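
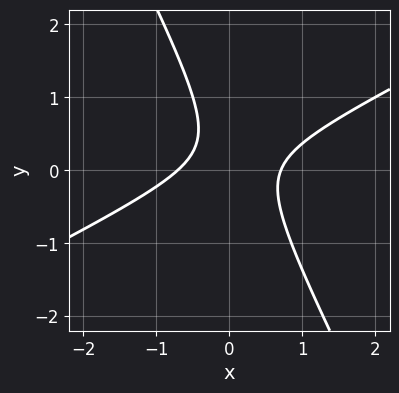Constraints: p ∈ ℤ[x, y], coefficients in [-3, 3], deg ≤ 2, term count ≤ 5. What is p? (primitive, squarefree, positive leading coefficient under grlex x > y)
deg p = 2. A generic line meets the curve in up to 2 points.
Observable constraints: no y-intercept at any integer in the box.
Matching integer coefficients to the picture gives p.

2*x^2 - 3*x*y - 2*y^2 + y - 1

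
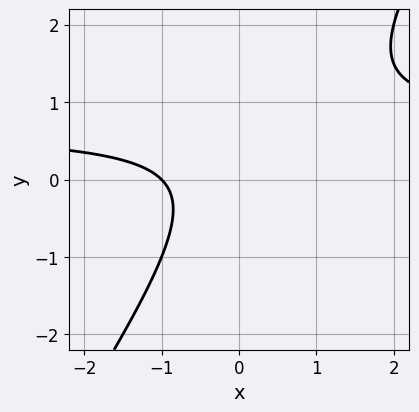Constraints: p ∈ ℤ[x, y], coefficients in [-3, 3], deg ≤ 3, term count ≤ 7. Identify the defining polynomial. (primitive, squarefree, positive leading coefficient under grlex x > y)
3*x*y - 2*y^2 - 2*x + y - 2

The degree is 2 — no degree-1 curve has this shape.
Checking where it meets the axes: the curve avoids every integer y-axis point in the box; one x-axis crossing is at x = -1.
Solving for integer coefficients yields p as stated.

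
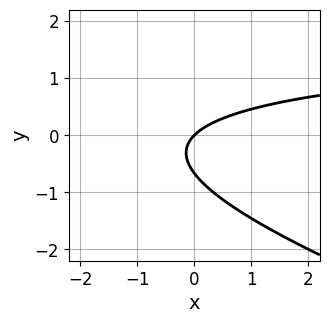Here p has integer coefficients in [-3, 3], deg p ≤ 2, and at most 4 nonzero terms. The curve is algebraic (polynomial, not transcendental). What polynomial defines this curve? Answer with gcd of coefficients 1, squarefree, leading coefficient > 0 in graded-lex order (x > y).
1. Degree: the shape is more complex than any degree-1 curve, so deg p = 2.
2. Reading off the gridlines: one x-axis crossing is at x = 0; one y-axis crossing is at y = 0.
3. The integer polynomial consistent with all of this is the stated p.

x*y + 3*y^2 - 2*x + 2*y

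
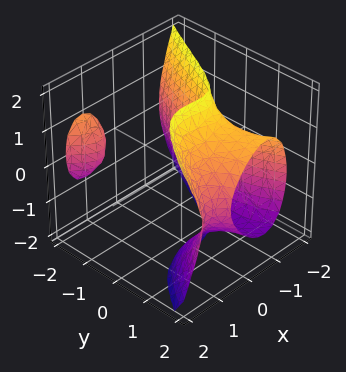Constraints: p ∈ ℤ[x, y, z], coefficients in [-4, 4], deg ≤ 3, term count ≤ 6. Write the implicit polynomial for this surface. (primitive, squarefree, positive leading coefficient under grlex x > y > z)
2*x^3 - x*y^2 - y*z^2 - x^2 + 2

I count 2 distinct pieces. They look like related sheets of one shape, so recover p as a whole.
Degree: a generic line meets the surface in up to 3 points, so deg p = 3.
From the axis intercepts and sections: the surface avoids every integer y-axis point in the box; the surface avoids every integer z-axis point in the box.
Assembling these constraints gives the stated polynomial.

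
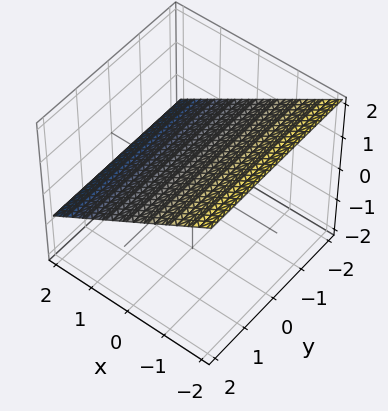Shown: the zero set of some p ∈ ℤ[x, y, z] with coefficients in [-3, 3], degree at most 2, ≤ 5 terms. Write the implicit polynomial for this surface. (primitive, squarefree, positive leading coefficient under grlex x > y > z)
2*x + 3*z - 2

Degree: the surface is flat (a plane), so deg p = 1.
Reading off the gridlines: it misses every integer gridline on the y-axis; one x-axis crossing is at x = 1.
Matching integer coefficients to the picture gives p.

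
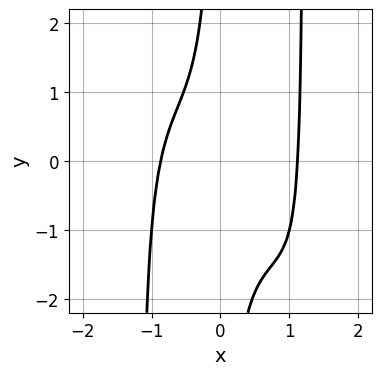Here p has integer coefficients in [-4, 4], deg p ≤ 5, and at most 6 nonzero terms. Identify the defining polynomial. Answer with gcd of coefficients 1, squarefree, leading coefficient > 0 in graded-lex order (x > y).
2*x^4 + 2*x^3*y - 3*x*y - x - 2

First, the degree is 4 — no degree-3 curve has this shape.
Next, against the integer gridlines: no y-intercept at any integer in the box.
Finally, the integer polynomial consistent with all of this is the stated p.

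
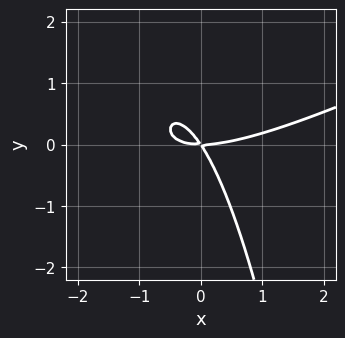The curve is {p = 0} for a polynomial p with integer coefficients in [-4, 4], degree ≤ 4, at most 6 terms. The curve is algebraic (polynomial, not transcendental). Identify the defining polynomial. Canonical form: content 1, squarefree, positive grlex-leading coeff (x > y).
x^3 - 2*x^2*y - 3*x*y - 2*y^2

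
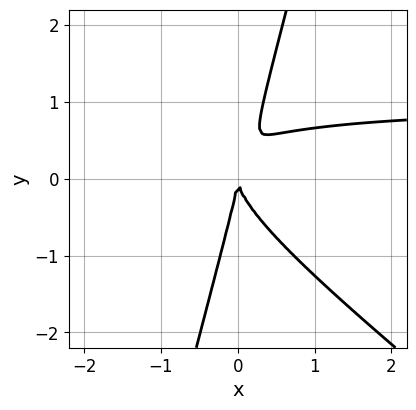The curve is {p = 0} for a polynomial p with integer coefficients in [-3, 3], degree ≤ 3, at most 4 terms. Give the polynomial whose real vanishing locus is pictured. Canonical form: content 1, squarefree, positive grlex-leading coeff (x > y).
deg p = 3. A generic line meets the curve in up to 3 points.
From the visible intercepts: one y-axis crossing is at y = 0; it crosses the x-axis at the gridline x = 0.
Assembling these constraints gives the stated polynomial.

3*x^2*y + 3*x*y^2 - y^3 - 3*x^2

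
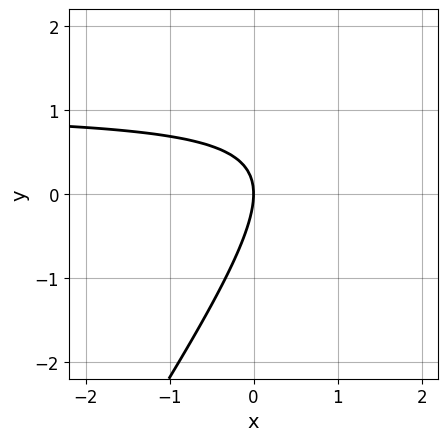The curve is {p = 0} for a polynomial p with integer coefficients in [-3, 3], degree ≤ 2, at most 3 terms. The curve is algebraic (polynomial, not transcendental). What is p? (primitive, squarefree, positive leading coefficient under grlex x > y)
3*x*y - 2*y^2 - 3*x

1. Degree: no degree-1 curve has this shape, so deg p = 2.
2. From the visible intercepts: it crosses the y-axis at the gridline y = 0; one x-axis crossing is at x = 0.
3. Matching integer coefficients to the picture gives p.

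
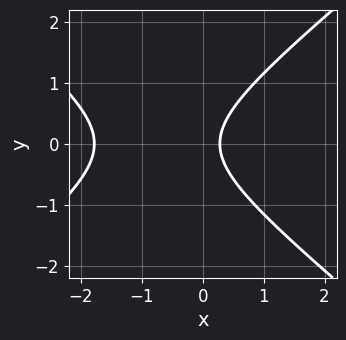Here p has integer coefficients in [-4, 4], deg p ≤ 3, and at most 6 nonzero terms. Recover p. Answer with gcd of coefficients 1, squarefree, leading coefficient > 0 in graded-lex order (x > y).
2*x^2 - 3*y^2 + 3*x - 1

Degree: no degree-1 curve has this shape, so deg p = 2.
Symmetries: the y ↦ −y reflection is a symmetry, so y appears only in even powers.
Reading off the gridlines: the curve avoids every integer y-axis point in the box.
The integer polynomial consistent with all of this is the stated p.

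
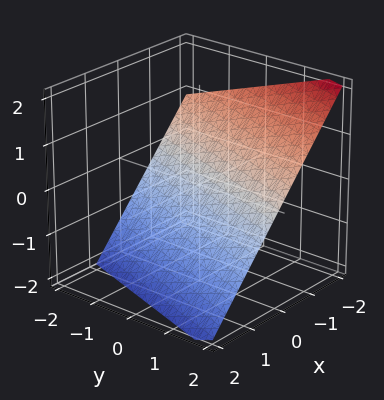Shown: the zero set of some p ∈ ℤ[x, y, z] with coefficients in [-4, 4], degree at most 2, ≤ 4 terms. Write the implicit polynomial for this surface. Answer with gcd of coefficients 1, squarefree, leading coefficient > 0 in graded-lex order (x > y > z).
(a) Degree: the surface is flat (a plane), so deg p = 1.
(b) From the visible intercepts: one y-axis crossing is at y = 2.
(c) Fitting integer coefficients to these (and the overall shape) gives p.

3*x - y + 3*z + 2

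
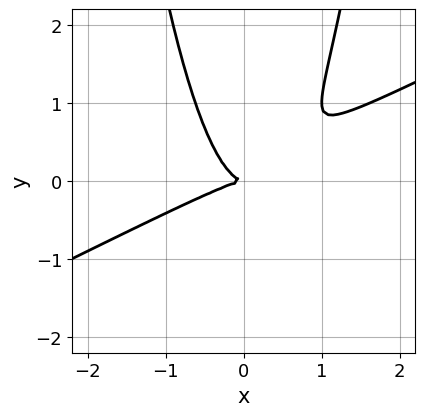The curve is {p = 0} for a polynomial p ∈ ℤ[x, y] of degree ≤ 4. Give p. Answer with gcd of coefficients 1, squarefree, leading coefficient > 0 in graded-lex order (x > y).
(a) deg p = 3. A generic line meets the curve in up to 3 points.
(b) Observable constraints: it meets the y-axis at y = 0 (among the integer gridlines); it meets the x-axis at x = 0 (among the integer gridlines).
(c) The integer polynomial consistent with all of this is the stated p.

x^3 - 2*x^2*y + y^2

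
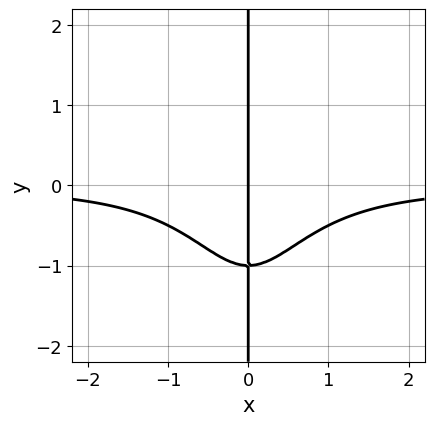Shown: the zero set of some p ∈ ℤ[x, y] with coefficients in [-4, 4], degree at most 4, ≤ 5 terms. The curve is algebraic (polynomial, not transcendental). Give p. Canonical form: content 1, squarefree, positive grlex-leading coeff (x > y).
First, the degree is 4 — the shape is more complex than any degree-3 curve.
Next, from the visible intercepts: it crosses the x-axis at the gridline x = 0; every point of the y-axis in the box is on the curve.
Finally, solving for integer coefficients yields p as stated.

x^3*y + x*y + x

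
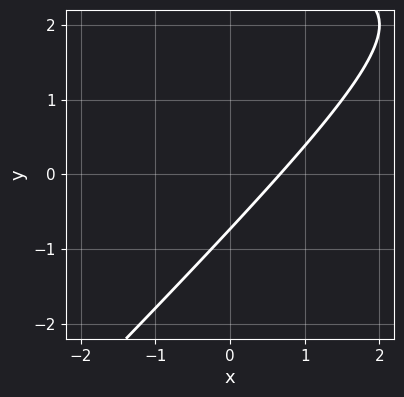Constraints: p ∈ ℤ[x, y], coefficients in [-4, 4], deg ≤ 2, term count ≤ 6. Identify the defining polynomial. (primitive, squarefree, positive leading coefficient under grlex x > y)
x*y - y^2 - 3*x + 2*y + 2

First, degree: the shape is more complex than any degree-1 curve, so deg p = 2.
Finally, matching integer coefficients to the picture gives p.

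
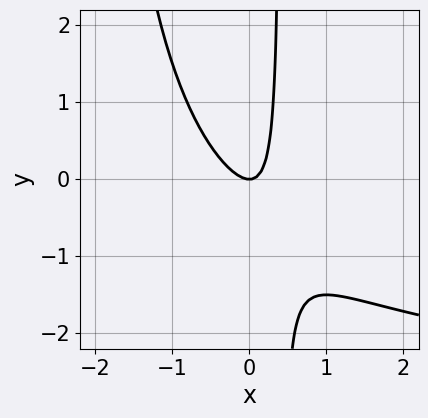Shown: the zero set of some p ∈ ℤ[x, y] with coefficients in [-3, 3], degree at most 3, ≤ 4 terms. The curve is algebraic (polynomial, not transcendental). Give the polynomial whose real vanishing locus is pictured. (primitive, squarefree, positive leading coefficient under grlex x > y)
The degree is 3 — the shape is more complex than any degree-2 curve.
Reading off the gridlines: one x-axis crossing is at x = 0; it meets the y-axis at y = 0 (among the integer gridlines).
Fitting integer coefficients to these (and the overall shape) gives p.

x^2*y + 3*x^2 + 2*x*y - y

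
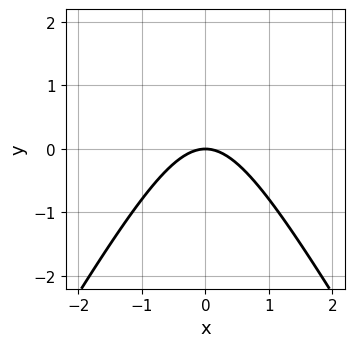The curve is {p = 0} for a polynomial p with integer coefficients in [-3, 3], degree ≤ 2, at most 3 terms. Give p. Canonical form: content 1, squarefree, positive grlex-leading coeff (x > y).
3*x^2 - y^2 + 3*y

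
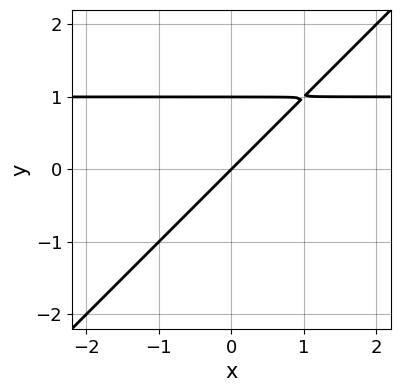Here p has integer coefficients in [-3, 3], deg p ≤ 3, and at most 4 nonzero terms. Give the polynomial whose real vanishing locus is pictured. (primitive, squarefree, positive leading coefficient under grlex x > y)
1. Degree: the shape is more complex than any degree-1 curve, so deg p = 2.
2. Reading off the gridlines: one x-axis crossing is at x = 0; the y-axis gridline crossings are at y ∈ {0, 1}.
3. These observations pin down the coefficients.

x*y - y^2 - x + y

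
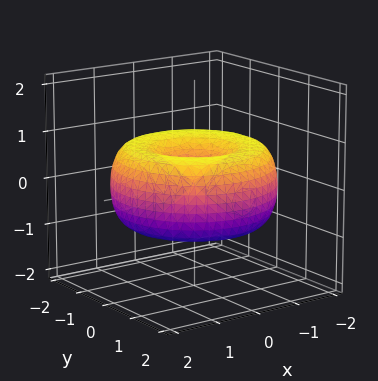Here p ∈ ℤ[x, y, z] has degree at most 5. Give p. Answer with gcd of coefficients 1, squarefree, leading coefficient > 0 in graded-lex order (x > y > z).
x^4 + 2*x^2*y^2 + y^4 - 3*x^2 - 3*y^2 + 3*z^2

Degree: a generic line meets the surface in up to 4 points, so deg p = 4.
Symmetries: rotational symmetry about the z-axis ⇒ p depends on x, y only through x² + y².
Checking where it meets the axes: it meets the y-axis at y = 0 (among the integer gridlines); a circular section at z = 0 has radius between 1 and 2; it crosses the x-axis at the gridline x = 0; it meets the z-axis at z = 0 (among the integer gridlines).
Matching integer coefficients to the picture gives p.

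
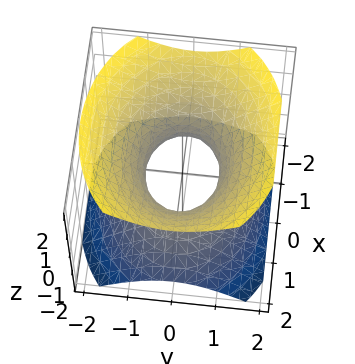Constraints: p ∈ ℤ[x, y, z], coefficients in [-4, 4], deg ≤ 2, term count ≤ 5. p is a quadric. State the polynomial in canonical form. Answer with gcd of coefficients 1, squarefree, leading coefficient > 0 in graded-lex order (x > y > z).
First, degree: an hourglass — one-sheet hyperboloid; a quadric, so deg p = 2.
Then, symmetries: the y ↦ −y reflection is a symmetry, so y appears only in even powers; the x ↦ −x reflection is a symmetry, so x appears only in even powers; mirror symmetry z ↦ −z ⇒ only even powers of z.
Next, observable constraints: the surface avoids every integer z-axis point in the box; the x-axis gridline crossings are at x ∈ {-1, 1}.
Finally, matching integer coefficients to the picture gives p.

2*x^2 + 3*y^2 - 3*z^2 - 2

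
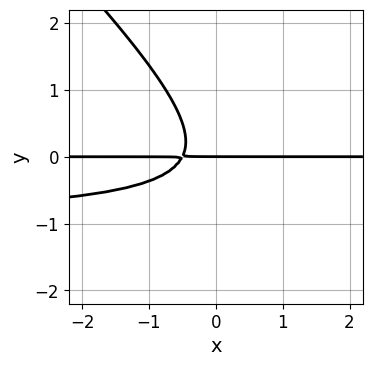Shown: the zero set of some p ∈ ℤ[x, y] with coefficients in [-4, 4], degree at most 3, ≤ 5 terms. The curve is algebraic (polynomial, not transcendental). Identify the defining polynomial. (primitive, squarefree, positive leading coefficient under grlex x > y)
2*x*y^2 + 2*y^3 + 2*x*y + y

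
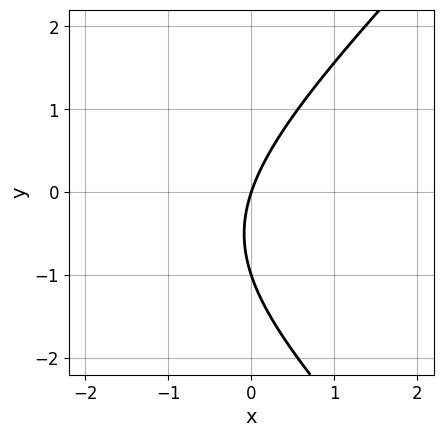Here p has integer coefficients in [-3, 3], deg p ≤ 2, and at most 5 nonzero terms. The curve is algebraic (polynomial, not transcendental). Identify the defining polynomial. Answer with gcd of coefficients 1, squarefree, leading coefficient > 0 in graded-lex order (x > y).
1. Degree: no degree-1 curve has this shape, so deg p = 2.
2. Observable constraints: the y-axis gridline crossings are at y ∈ {-1, 0}; it crosses the x-axis at the gridline x = 0.
3. Solving for integer coefficients yields p as stated.

x^2 - y^2 + 3*x - y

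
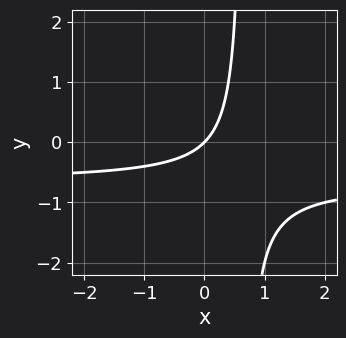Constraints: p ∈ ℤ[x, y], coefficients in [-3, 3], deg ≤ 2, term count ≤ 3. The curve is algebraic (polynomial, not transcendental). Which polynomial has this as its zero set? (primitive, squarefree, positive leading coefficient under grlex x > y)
3*x*y + 2*x - 2*y

1. Degree: a generic line meets the curve in up to 2 points, so deg p = 2.
2. Reading off the gridlines: it meets the x-axis at x = 0 (among the integer gridlines); it meets the y-axis at y = 0 (among the integer gridlines).
3. Matching integer coefficients to the picture gives p.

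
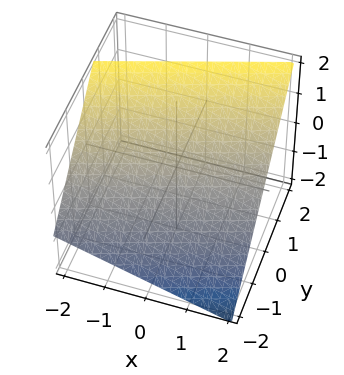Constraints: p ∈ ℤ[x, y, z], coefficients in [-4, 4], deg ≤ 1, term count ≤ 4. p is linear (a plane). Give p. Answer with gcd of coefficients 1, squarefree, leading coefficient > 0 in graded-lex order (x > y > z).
x - 3*y + 3*z - 2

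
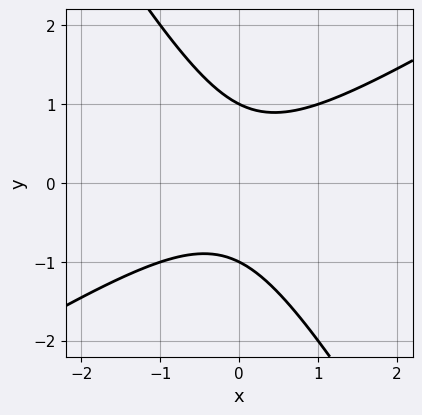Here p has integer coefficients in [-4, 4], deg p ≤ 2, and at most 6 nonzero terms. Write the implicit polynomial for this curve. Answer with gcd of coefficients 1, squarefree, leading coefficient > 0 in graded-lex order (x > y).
x^2 - x*y - y^2 + 1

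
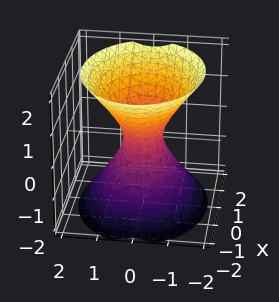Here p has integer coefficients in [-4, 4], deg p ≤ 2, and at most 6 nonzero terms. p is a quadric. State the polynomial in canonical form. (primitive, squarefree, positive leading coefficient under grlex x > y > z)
2*x^2 + 3*y^2 - 2*z^2 - 1

1. The degree is 2 — one connected sheet with a waist; a quadric.
2. Symmetries: mirror symmetry x ↦ −x ⇒ only even powers of x; it's symmetric under z → −z, forcing even powers of z; mirror symmetry y ↦ −y ⇒ only even powers of y.
3. Checking where it meets the axes: no z-intercept at any integer in the box.
4. The integer polynomial consistent with all of this is the stated p.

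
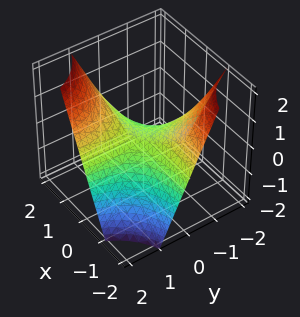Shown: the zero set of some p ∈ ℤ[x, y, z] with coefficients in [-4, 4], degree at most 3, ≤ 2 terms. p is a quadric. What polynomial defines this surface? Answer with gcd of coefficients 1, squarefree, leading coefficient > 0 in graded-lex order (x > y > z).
The degree is 2 — a saddle surface; a quadric.
Checking where it meets the axes: the visible y-axis segment lies entirely on the surface; one z-axis crossing is at z = 0; every point of the x-axis in the box is on the surface.
Matching integer coefficients to the picture gives p.

x*y - z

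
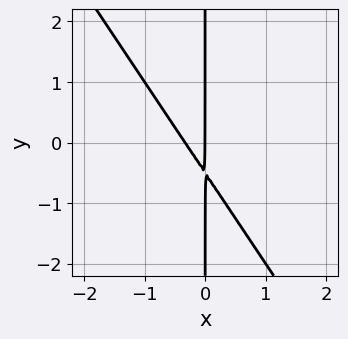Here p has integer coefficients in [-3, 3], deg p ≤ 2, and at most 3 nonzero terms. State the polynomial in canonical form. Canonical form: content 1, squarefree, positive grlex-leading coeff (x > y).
3*x^2 + 2*x*y + x

1. Degree: the shape is more complex than any degree-1 curve, so deg p = 2.
2. Reading off the gridlines: it meets the x-axis at x = 0 (among the integer gridlines); every point of the y-axis in the box is on the curve.
3. The integer polynomial consistent with all of this is the stated p.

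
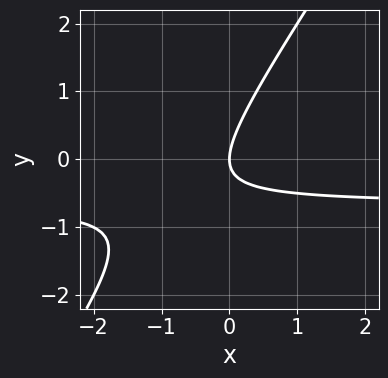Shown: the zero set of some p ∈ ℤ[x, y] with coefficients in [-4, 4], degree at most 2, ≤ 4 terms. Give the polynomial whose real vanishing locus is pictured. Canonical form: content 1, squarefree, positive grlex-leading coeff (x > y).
3*x*y - 2*y^2 + 2*x

(a) Degree: a generic line meets the curve in up to 2 points, so deg p = 2.
(b) From the visible intercepts: it crosses the x-axis at the gridline x = 0; it meets the y-axis at y = 0 (among the integer gridlines).
(c) These observations pin down the coefficients.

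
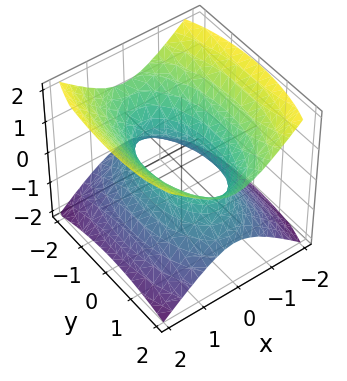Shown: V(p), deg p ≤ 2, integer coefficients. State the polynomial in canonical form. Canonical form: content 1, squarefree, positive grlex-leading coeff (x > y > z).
(a) Degree: one connected sheet with a waist; a quadric, so deg p = 2.
(b) Symmetries: it's symmetric under x → −x, forcing even powers of x; the z ↦ −z reflection is a symmetry, so z appears only in even powers; the y ↦ −y reflection is a symmetry, so y appears only in even powers.
(c) From the visible intercepts: the surface avoids every integer z-axis point in the box.
(d) Putting this together gives p.

3*x^2 + y^2 - 3*z^2 - 2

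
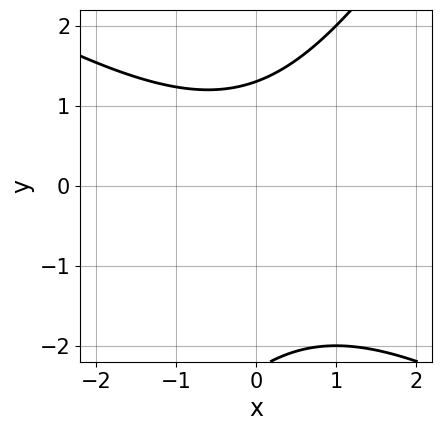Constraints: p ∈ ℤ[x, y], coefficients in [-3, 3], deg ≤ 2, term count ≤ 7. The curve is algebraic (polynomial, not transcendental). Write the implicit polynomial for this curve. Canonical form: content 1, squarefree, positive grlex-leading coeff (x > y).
Degree: a generic line meets the curve in up to 2 points, so deg p = 2.
Observable constraints: it misses every integer gridline on the x-axis.
Putting this together gives p.

x^2 + x*y - y^2 - y + 3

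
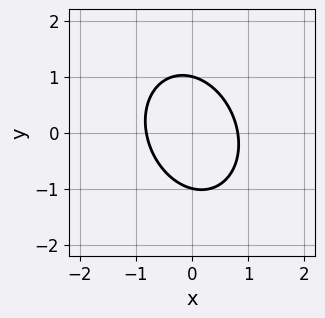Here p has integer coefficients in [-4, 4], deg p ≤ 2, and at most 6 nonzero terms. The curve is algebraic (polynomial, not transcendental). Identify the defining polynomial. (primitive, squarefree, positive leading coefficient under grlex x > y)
3*x^2 + x*y + 2*y^2 - 2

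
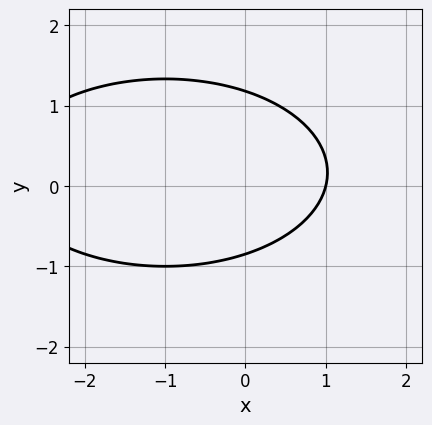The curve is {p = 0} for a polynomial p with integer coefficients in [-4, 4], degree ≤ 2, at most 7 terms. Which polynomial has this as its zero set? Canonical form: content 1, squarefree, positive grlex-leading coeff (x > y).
First, deg p = 2.
Then, reading off the gridlines: one x-axis crossing is at x = 1.
Finally, these observations pin down the coefficients.

x^2 + 3*y^2 + 2*x - y - 3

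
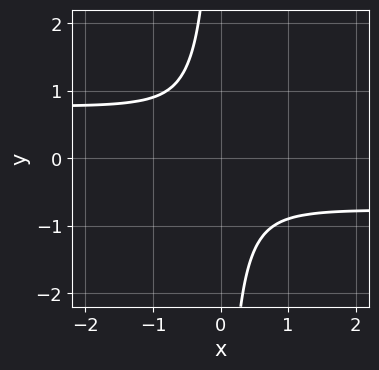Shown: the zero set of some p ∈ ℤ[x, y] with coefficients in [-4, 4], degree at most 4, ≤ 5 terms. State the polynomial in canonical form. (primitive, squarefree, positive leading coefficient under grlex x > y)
(a) Degree: a generic line meets the curve in up to 4 points, so deg p = 4.
(b) Observable constraints: it misses every integer gridline on the y-axis; no x-intercept at any integer in the box.
(c) Solving for integer coefficients yields p as stated.

3*x^2*y^2 - 3*x*y^3 - 2*x^2 - 2*y^2 - 1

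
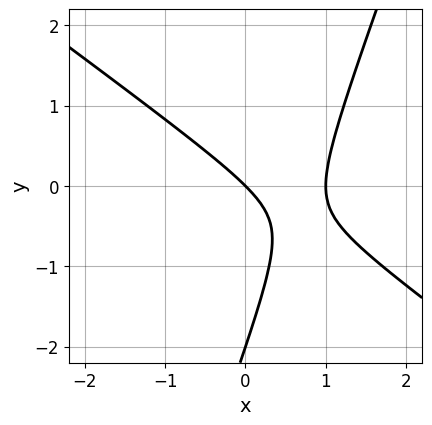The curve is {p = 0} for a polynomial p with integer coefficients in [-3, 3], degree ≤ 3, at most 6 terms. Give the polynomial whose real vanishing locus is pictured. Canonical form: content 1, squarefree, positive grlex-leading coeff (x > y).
2*x^2 + 2*x*y - y^2 - 2*x - 2*y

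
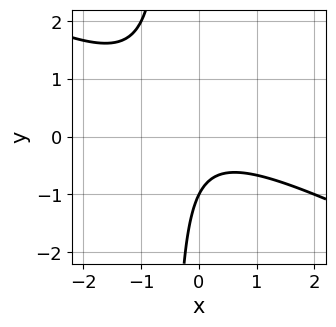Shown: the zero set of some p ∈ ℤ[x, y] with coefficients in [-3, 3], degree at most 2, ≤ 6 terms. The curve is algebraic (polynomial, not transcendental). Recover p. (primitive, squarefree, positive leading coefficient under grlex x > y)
(a) Degree: a generic line meets the curve in up to 2 points, so deg p = 2.
(b) Against the integer gridlines: one y-axis crossing is at y = -1; the curve avoids every integer x-axis point in the box.
(c) Together with the visible shape, these determine p as stated.

x^2 + 2*x*y + y + 1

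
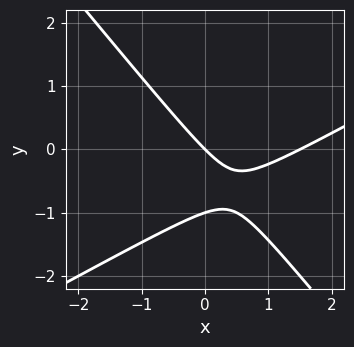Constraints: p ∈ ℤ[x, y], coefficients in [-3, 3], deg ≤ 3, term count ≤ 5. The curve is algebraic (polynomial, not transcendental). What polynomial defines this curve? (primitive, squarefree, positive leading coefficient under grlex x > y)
2*x^2 - 2*x*y - 3*y^2 - 3*x - 3*y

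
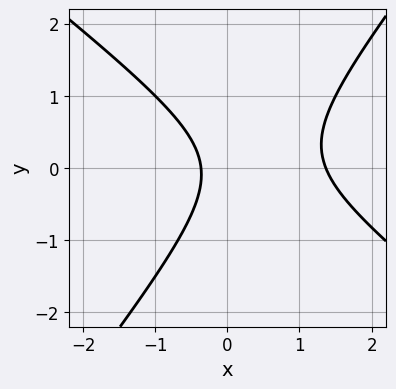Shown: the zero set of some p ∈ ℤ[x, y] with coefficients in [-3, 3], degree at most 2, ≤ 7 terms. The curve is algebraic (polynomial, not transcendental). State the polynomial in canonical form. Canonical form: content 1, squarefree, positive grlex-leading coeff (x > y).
1. Degree: no degree-1 curve has this shape, so deg p = 2.
2. Reading off the gridlines: no y-intercept at any integer in the box.
3. Assembling these constraints gives the stated polynomial.

2*x^2 + x*y - 2*y^2 - 2*x - 1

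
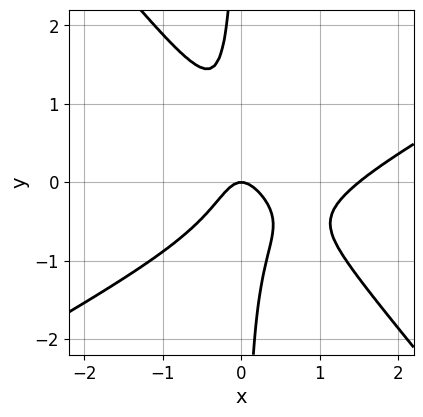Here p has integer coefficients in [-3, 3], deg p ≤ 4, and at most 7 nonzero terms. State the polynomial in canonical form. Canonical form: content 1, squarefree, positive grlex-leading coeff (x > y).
2*x^3 - 2*x^2*y - 3*x*y^2 - 3*x^2 - y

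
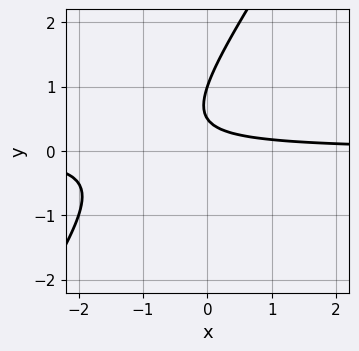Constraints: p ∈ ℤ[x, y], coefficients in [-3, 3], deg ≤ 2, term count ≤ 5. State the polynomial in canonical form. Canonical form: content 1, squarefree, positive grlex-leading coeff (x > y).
3*x*y - 2*y^2 + 3*y - 1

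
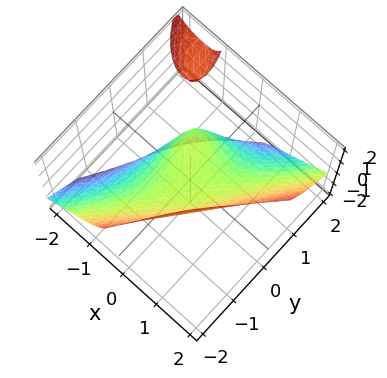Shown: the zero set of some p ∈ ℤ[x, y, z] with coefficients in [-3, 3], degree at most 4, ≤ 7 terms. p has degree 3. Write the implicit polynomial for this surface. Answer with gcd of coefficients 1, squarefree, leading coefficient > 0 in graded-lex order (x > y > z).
2*x^3 - 3*x*y*z - y^3 - 2*x*y - 3*z

I count 2 distinct pieces. Treating them together as one polynomial.
The degree is 3 — no degree-2 surface has this shape.
Observable constraints: it meets the z-axis at z = 0 (among the integer gridlines); it meets the y-axis at y = 0 (among the integer gridlines); one x-axis crossing is at x = 0.
Fitting integer coefficients to these (and the overall shape) gives p.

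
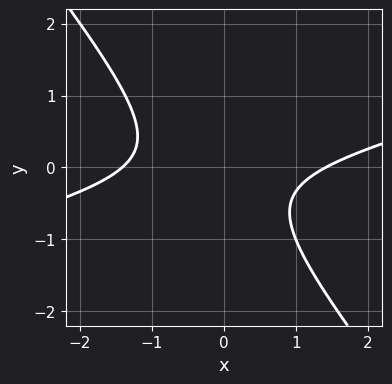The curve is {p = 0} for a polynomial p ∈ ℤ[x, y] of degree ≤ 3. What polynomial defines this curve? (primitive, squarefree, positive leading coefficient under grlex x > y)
x^2 - 3*x*y - 3*y^2 - y - 2

First, degree: a generic line meets the curve in up to 2 points, so deg p = 2.
Then, from the visible intercepts: no y-intercept at any integer in the box.
Finally, assembling these constraints gives the stated polynomial.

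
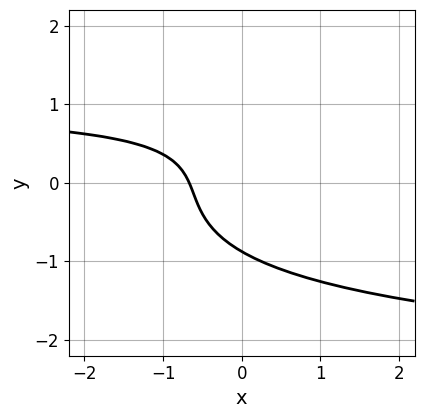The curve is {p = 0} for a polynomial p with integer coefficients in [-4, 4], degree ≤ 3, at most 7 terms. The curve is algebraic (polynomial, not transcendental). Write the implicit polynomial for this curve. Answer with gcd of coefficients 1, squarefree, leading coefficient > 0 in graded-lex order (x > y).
(a) Degree: no degree-2 curve has this shape, so deg p = 3.
(b) Matching integer coefficients to the picture gives p.

x*y^2 - 3*y^3 + 2*x*y - 3*x - 2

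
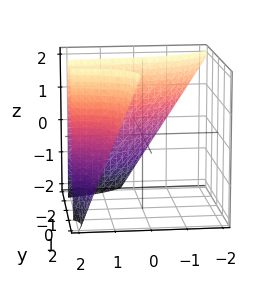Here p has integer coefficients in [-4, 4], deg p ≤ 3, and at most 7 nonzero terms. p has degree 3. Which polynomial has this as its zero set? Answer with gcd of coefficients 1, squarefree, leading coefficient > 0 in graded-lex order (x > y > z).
2*x*y^2 - y^3 + y^2*z + x*y - 3

I count 2 distinct pieces. Treating them together as one polynomial.
deg p = 3. A generic line meets the surface in up to 3 points.
From the visible intercepts: it misses every integer gridline on the z-axis; no x-intercept at any integer in the box.
Solving for integer coefficients yields p as stated.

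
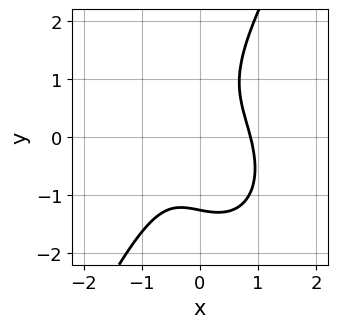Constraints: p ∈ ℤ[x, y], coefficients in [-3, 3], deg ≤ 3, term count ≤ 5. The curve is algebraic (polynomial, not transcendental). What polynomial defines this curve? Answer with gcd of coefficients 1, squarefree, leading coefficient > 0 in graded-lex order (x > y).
3*x^3 + x*y^2 - y^3 + 2*x*y - 2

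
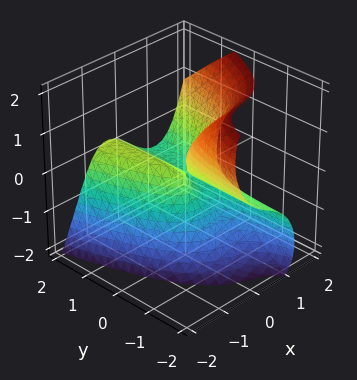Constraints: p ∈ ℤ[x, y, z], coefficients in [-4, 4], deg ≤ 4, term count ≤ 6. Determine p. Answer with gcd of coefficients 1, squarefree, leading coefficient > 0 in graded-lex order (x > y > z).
The degree is 3 — the shape is more complex than any degree-2 surface.
From the axis intercepts and sections: one z-axis crossing is at z = 0; the visible y-axis segment lies entirely on the surface; among the integer gridlines, it crosses the x-axis at x ∈ {0, 1}.
These observations pin down the coefficients.

3*x^3 - z^3 - 3*x^2 - 2*x*y - 3*y*z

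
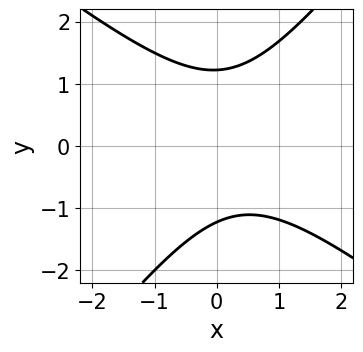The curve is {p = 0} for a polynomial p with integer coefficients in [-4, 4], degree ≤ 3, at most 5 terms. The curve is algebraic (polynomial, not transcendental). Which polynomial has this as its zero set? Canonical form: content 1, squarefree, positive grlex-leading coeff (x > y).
(a) The degree is 2 — the shape is more complex than any degree-1 curve.
(b) From the axis intercepts and sections: the curve avoids every integer x-axis point in the box.
(c) Assembling these constraints gives the stated polynomial.

2*x^2 + x*y - 2*y^2 - x + 3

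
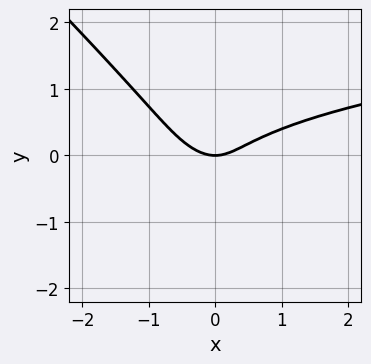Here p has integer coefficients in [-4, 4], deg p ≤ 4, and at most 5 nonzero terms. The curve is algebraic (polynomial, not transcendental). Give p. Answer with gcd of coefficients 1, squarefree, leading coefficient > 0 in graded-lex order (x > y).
(a) The degree is 3 — a generic line meets the curve in up to 3 points.
(b) Observable constraints: it crosses the x-axis at the gridline x = 0; one y-axis crossing is at y = 0.
(c) Fitting integer coefficients to these (and the overall shape) gives p.

2*x*y^2 + 2*y^3 - x^2 + y^2 + y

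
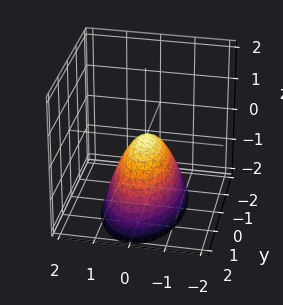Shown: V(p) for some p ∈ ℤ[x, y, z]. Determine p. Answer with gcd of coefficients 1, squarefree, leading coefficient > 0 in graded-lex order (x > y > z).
First, the degree is 2 — a single bowl opening along one axis; a quadric.
Then, symmetries: it's symmetric under x → −x, forcing even powers of x; mirror symmetry y ↦ −y ⇒ only even powers of y.
Then, checking where it meets the axes: it crosses the x-axis at the gridline x = 0; it crosses the z-axis at the gridline z = 0.
Finally, together with the visible shape, these determine p as stated.

3*x^2 + y^2 + 2*z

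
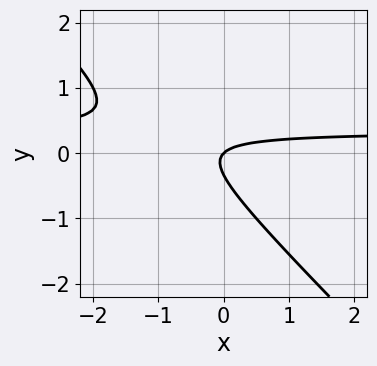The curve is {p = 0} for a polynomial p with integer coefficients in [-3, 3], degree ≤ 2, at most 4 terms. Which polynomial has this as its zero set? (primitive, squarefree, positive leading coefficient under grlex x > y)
First, deg p = 2. The shape is more complex than any degree-1 curve.
Then, reading off the gridlines: one x-axis crossing is at x = 0; it meets the y-axis at y = 0 (among the integer gridlines).
Finally, assembling these constraints gives the stated polynomial.

3*x*y + 3*y^2 - x + y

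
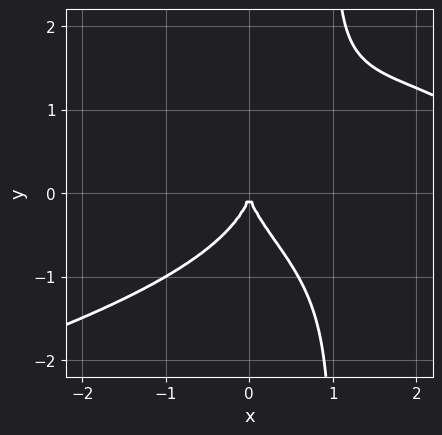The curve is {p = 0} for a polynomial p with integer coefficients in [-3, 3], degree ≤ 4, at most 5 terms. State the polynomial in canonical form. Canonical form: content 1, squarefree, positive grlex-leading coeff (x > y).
First, deg p = 4. No degree-3 curve has this shape.
Then, from the visible intercepts: it meets the y-axis at y = 0 (among the integer gridlines); it meets the x-axis at x = 0 (among the integer gridlines).
Finally, putting this together gives p.

2*x*y^3 + x^3 - 2*y^3 - 3*x^2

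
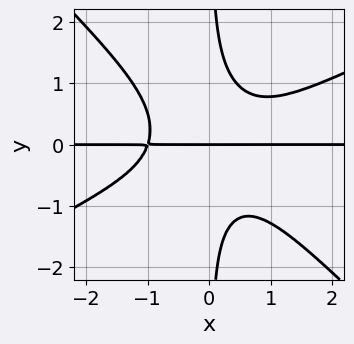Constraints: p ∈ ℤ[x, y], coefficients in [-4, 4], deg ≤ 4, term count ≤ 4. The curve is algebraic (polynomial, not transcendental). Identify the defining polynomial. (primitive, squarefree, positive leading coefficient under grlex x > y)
1. The degree is 4 — the shape is more complex than any degree-3 curve.
2. Checking where it meets the axes: it crosses the y-axis at the gridline y = 0; the visible x-axis segment lies entirely on the curve.
3. These observations pin down the coefficients.

x^3*y - x^2*y^2 - 2*x*y^3 + y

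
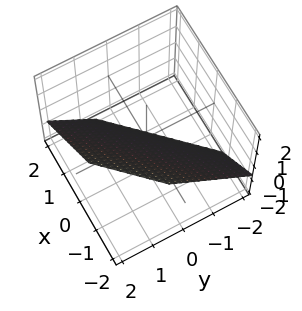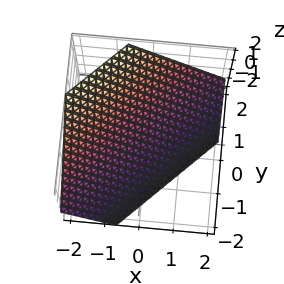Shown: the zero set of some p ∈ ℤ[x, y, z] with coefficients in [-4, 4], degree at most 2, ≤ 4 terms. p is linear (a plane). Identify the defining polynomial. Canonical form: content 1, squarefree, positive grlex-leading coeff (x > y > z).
First, the degree is 1 — the surface is flat (a plane).
Finally, solving for integer coefficients yields p as stated.

3*x - 3*y + 3*z + 2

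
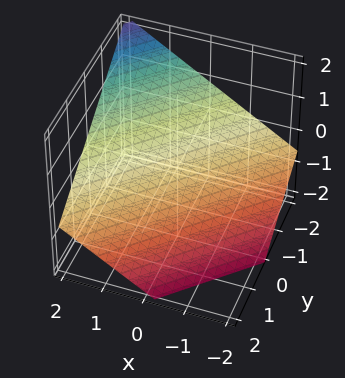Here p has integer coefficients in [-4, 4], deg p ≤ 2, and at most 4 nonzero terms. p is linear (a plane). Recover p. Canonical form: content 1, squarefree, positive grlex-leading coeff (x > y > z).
2*x - 2*y - 3*z - 2

1. The degree is 1 — the surface is flat (a plane).
2. Observable constraints: it meets the y-axis at y = -1 (among the integer gridlines); it crosses the x-axis at the gridline x = 1.
3. Assembling these constraints gives the stated polynomial.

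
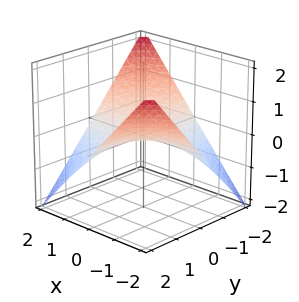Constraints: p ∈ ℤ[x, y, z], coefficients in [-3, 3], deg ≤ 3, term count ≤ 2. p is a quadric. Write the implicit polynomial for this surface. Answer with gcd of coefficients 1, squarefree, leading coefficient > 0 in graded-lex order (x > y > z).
x*y + 2*z

(a) deg p = 2.
(b) Reading off the gridlines: it crosses the z-axis at the gridline z = 0; the visible y-axis segment lies entirely on the surface; every point of the x-axis in the box is on the surface.
(c) Putting this together gives p.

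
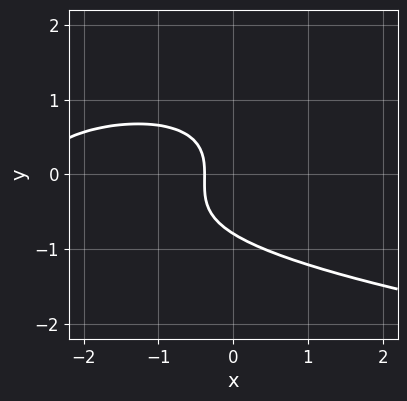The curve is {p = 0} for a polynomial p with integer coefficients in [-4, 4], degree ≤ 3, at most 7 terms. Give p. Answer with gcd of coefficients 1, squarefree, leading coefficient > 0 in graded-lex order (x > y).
x*y^2 - 2*y^3 - x^2 - 3*x - 1

1. deg p = 3. The shape is more complex than any degree-2 curve.
2. The integer polynomial consistent with all of this is the stated p.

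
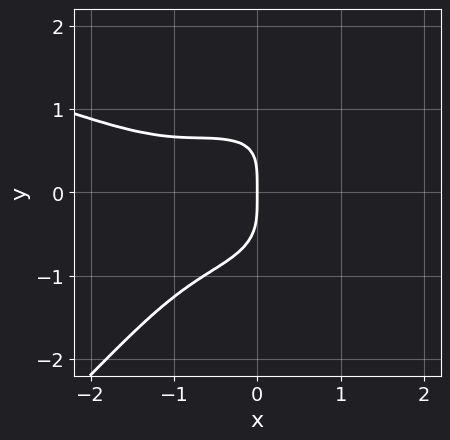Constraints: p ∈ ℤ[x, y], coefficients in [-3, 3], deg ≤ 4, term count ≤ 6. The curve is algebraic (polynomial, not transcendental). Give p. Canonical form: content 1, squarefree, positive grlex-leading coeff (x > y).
2*x*y^3 - 2*y^4 - x^3 - 2*x^2 - 2*x

First, the degree is 4 — the shape is more complex than any degree-3 curve.
Next, reading off the gridlines: it crosses the x-axis at the gridline x = 0; one y-axis crossing is at y = 0.
Finally, assembling these constraints gives the stated polynomial.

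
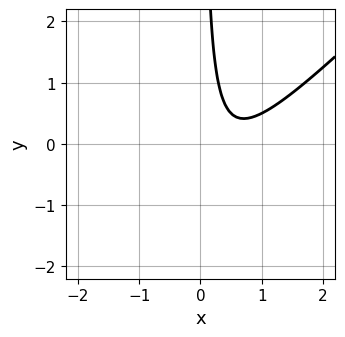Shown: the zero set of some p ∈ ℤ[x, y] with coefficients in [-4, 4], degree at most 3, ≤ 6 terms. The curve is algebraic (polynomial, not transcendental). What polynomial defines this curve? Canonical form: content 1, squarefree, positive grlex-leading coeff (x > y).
First, degree: a generic line meets the curve in up to 2 points, so deg p = 2.
Then, checking where it meets the axes: no y-intercept at any integer in the box; the curve avoids every integer x-axis point in the box.
Finally, these observations pin down the coefficients.

2*x^2 - 2*x*y - 2*x + 1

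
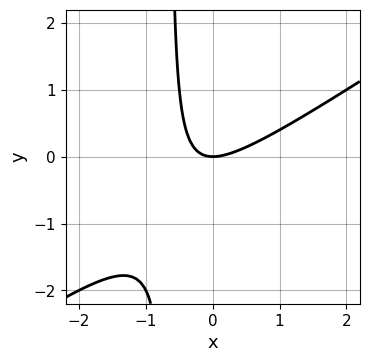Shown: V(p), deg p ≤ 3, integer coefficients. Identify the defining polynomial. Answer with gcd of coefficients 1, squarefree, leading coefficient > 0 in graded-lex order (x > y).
1. The degree is 2 — a generic line meets the curve in up to 2 points.
2. From the axis intercepts and sections: one x-axis crossing is at x = 0; it crosses the y-axis at the gridline y = 0.
3. Together with the visible shape, these determine p as stated.

2*x^2 - 3*x*y - 2*y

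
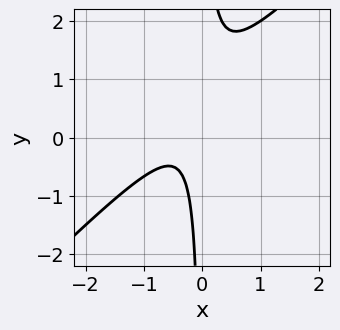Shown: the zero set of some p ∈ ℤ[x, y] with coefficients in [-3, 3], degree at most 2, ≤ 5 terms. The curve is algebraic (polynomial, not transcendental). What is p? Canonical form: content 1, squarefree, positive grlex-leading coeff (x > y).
3*x^2 - 3*x*y + 2*x + 1

(a) Degree: the shape is more complex than any degree-1 curve, so deg p = 2.
(b) Checking where it meets the axes: the curve avoids every integer x-axis point in the box; it misses every integer gridline on the y-axis.
(c) Assembling these constraints gives the stated polynomial.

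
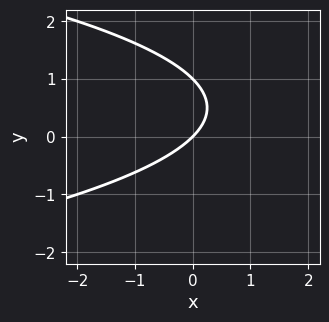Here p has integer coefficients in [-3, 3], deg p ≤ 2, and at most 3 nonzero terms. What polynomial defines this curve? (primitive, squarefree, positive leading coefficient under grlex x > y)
First, deg p = 2.
Next, checking where it meets the axes: among the integer gridlines, it crosses the y-axis at y ∈ {0, 1}; it meets the x-axis at x = 0 (among the integer gridlines).
Finally, these observations pin down the coefficients.

y^2 + x - y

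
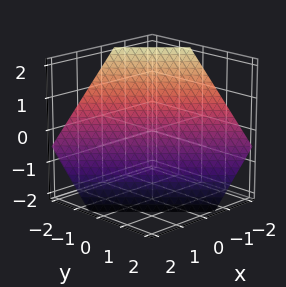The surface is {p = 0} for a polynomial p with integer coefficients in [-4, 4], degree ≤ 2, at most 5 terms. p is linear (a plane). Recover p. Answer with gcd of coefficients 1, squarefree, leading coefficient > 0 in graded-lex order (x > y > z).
1. Degree: every cross-section is a straight line — this is a plane, so deg p = 1.
2. Solving for integer coefficients yields p as stated.

3*x + 3*y + 3*z + 2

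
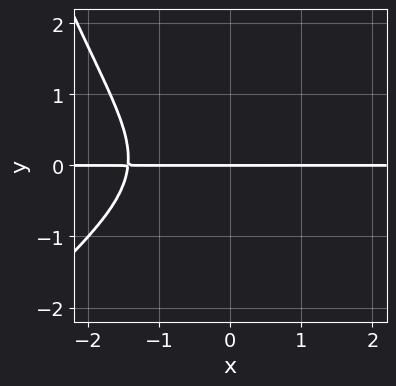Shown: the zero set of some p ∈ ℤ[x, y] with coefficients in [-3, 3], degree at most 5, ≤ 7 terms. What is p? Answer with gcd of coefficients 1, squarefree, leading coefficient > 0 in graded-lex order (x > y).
(a) Degree: no degree-3 curve has this shape, so deg p = 4.
(b) From the visible intercepts: it meets the y-axis at y = 0 (among the integer gridlines); every point of the x-axis in the box is on the curve.
(c) Fitting integer coefficients to these (and the overall shape) gives p.

x^3*y - x^2*y^2 - x*y^2 + 3*y^3 + 3*y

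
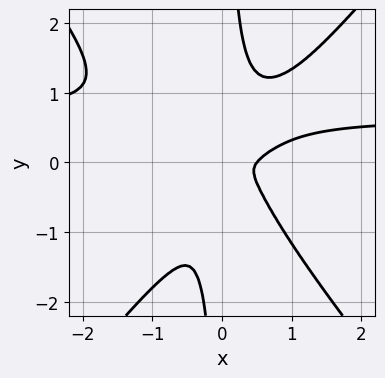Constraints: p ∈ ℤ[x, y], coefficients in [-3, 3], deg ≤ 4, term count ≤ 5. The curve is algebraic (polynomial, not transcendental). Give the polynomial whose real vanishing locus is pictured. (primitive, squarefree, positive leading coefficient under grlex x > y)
1. deg p = 4. No degree-3 curve has this shape.
2. Matching integer coefficients to the picture gives p.

3*x^3*y - 2*x*y^3 - 2*x^3 + x^2 + y^2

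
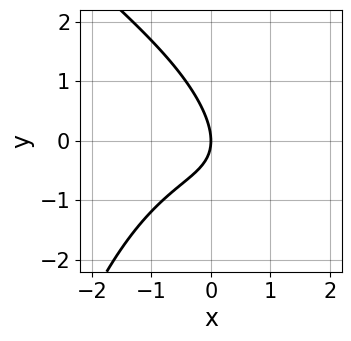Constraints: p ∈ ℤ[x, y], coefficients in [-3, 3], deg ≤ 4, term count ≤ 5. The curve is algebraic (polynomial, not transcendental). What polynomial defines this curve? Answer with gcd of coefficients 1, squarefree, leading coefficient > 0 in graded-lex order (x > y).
x^3 + x^2*y + 2*x*y + 2*y^2 + 3*x

First, deg p = 3. The shape is more complex than any degree-2 curve.
Then, from the visible intercepts: it meets the x-axis at x = 0 (among the integer gridlines); it meets the y-axis at y = 0 (among the integer gridlines).
Finally, together with the visible shape, these determine p as stated.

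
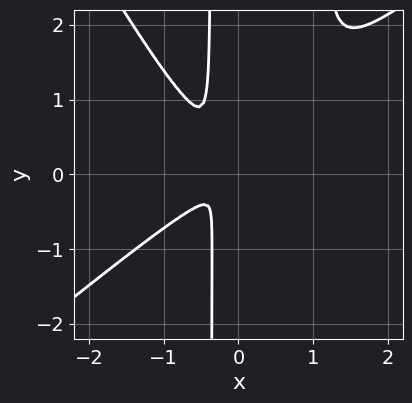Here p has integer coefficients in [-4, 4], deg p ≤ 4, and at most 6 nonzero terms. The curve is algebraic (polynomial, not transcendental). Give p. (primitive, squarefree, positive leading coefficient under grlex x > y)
First, degree: no degree-3 curve has this shape, so deg p = 4.
Finally, putting this together gives p.

3*x^4 - 2*x^3*y - 2*x^2*y^2 + 2*x*y^2 + y^2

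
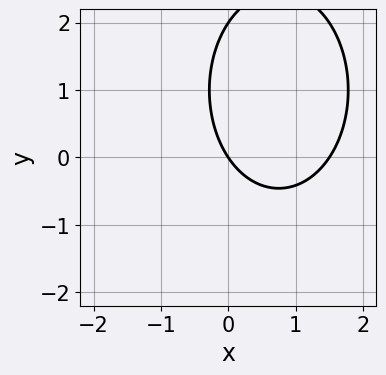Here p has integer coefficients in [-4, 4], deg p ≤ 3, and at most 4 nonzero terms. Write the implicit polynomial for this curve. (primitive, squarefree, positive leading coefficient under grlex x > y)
1. Degree: a generic line meets the curve in up to 2 points, so deg p = 2.
2. Observable constraints: it crosses the x-axis at the gridline x = 0; the y-axis gridline crossings are at y ∈ {0, 2}.
3. Putting this together gives p.

2*x^2 + y^2 - 3*x - 2*y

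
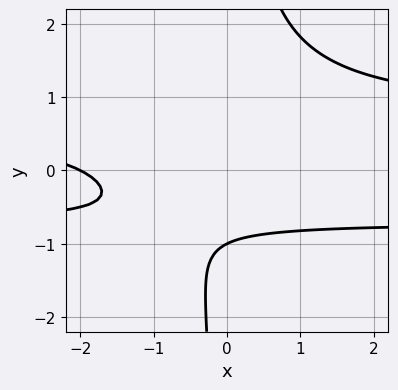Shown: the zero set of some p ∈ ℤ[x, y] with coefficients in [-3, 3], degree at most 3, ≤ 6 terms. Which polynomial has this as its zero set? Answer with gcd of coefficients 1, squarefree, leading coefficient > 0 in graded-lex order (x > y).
First, the degree is 3 — no degree-2 curve has this shape.
Then, from the visible intercepts: it meets the y-axis at y = -1 (among the integer gridlines); it meets the x-axis at x = -2 (among the integer gridlines).
Finally, the integer polynomial consistent with all of this is the stated p.

2*x*y^2 - x - 2*y - 2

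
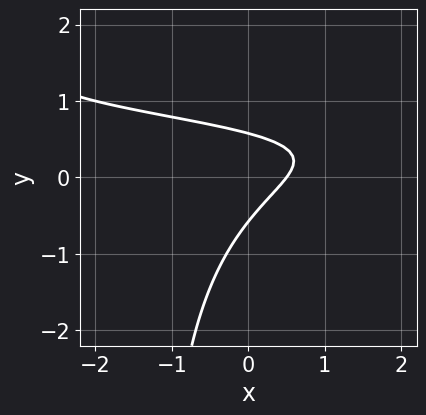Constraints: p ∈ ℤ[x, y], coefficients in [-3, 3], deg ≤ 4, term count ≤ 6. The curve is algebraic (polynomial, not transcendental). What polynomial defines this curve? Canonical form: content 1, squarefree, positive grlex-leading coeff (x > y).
2*x*y^2 - 3*x*y + 3*y^2 + 2*x - 1

1. Degree: the shape is more complex than any degree-2 curve, so deg p = 3.
2. The integer polynomial consistent with all of this is the stated p.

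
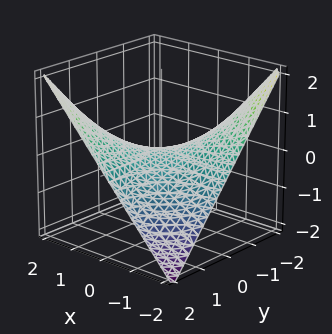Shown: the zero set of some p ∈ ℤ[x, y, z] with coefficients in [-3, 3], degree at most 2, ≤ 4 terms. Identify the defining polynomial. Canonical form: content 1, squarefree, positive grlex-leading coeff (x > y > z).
x*y - 2*z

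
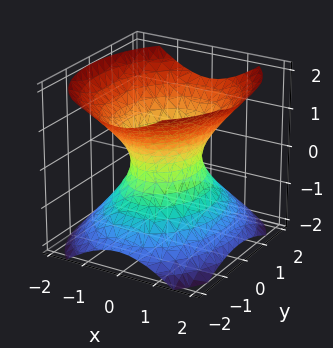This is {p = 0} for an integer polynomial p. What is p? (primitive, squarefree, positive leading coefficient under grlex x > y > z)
3*x^2 + 2*y^2 - 3*z^2 - 2

(a) deg p = 2.
(b) Symmetries: it's symmetric under z → −z, forcing even powers of z; the x ↦ −x reflection is a symmetry, so x appears only in even powers; the y ↦ −y reflection is a symmetry, so y appears only in even powers.
(c) From the axis intercepts and sections: among the integer gridlines, it crosses the y-axis at y ∈ {-1, 1}; the surface avoids every integer z-axis point in the box.
(d) These observations pin down the coefficients.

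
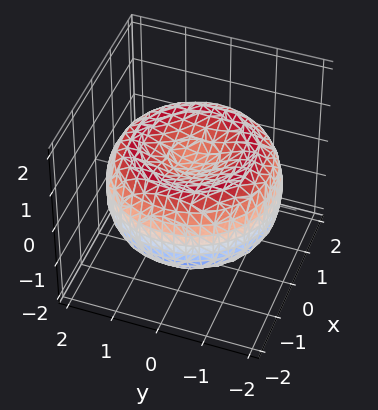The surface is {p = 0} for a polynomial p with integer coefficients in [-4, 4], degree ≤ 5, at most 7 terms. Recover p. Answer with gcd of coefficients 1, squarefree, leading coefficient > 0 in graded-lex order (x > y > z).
deg p = 4.
Symmetries: every cross-section ⟂ z is a circle, so x, y appear only via x² + y².
Against the integer gridlines: a circular section at z = 1 has radius exactly 1.
Solving for integer coefficients yields p as stated.

x^4 + 2*x^2*y^2 + y^4 - 3*x^2 - 3*y^2 + 3*z^2 - 1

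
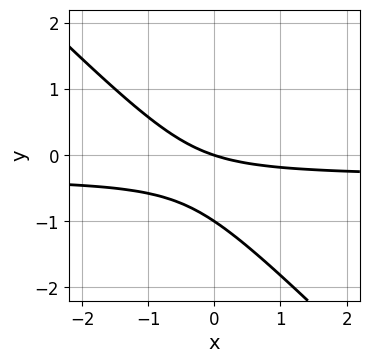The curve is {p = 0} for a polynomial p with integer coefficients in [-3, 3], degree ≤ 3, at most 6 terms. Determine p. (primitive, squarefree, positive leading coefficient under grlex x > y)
3*x*y + 3*y^2 + x + 3*y

deg p = 2. The shape is more complex than any degree-1 curve.
From the visible intercepts: one x-axis crossing is at x = 0; among the integer gridlines, it crosses the y-axis at y ∈ {-1, 0}.
Solving for integer coefficients yields p as stated.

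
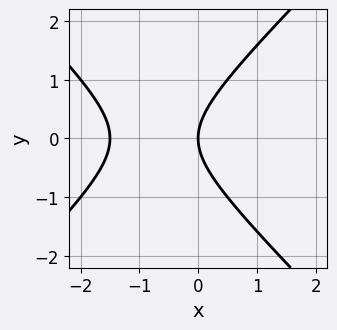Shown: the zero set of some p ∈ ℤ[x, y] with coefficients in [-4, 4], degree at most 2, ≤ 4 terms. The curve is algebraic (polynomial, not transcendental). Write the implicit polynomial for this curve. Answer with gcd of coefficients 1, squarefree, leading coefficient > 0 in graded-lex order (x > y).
2*x^2 - 2*y^2 + 3*x

1. The degree is 2 — a generic line meets the curve in up to 2 points.
2. Symmetries: mirror symmetry y ↦ −y ⇒ only even powers of y.
3. Observable constraints: one y-axis crossing is at y = 0; it crosses the x-axis at the gridline x = 0.
4. Fitting integer coefficients to these (and the overall shape) gives p.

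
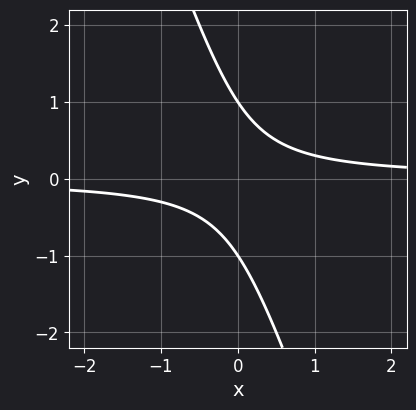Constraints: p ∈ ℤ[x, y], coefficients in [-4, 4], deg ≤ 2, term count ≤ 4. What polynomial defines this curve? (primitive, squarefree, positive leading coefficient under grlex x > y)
deg p = 2.
Checking where it meets the axes: among the integer gridlines, it crosses the y-axis at y ∈ {-1, 1}; no x-intercept at any integer in the box.
Solving for integer coefficients yields p as stated.

3*x*y + y^2 - 1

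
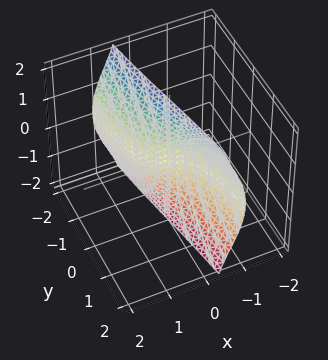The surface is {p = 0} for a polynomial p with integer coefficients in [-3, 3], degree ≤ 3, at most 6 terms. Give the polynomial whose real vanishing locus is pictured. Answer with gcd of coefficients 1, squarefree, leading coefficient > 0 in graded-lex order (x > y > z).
3*x^3 - x^2*y + 3*x*z^2 + x + 3*y

(a) deg p = 3.
(b) Reading off the gridlines: one y-axis crossing is at y = 0; it crosses the x-axis at the gridline x = 0; the visible z-axis segment lies entirely on the surface.
(c) Putting this together gives p.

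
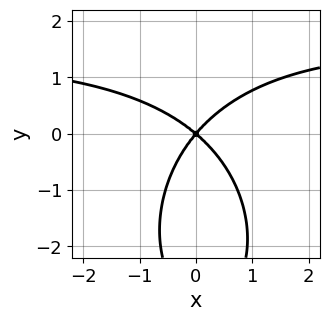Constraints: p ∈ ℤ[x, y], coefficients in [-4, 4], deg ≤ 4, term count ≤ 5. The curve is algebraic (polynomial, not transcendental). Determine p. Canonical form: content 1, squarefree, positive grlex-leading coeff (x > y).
2*x^2*y + y^3 - 3*x^2 - x*y + 3*y^2

First, deg p = 3.
Next, from the visible intercepts: it crosses the y-axis at the gridline y = 0; it meets the x-axis at x = 0 (among the integer gridlines).
Finally, fitting integer coefficients to these (and the overall shape) gives p.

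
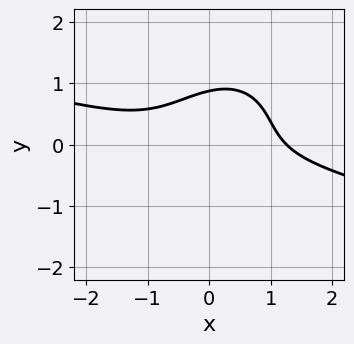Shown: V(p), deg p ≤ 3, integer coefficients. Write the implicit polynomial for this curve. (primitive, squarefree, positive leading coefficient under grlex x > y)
x^3 + 3*x^2*y - 2*x*y^2 + 3*y^3 - 2

First, deg p = 3. The shape is more complex than any degree-2 curve.
Finally, putting this together gives p.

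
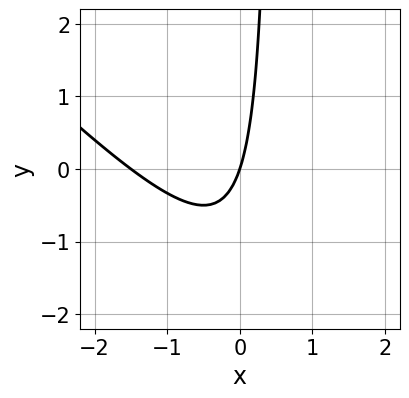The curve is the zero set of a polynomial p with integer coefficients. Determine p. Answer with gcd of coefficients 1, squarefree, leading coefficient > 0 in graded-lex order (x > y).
1. Degree: no degree-1 curve has this shape, so deg p = 2.
2. Observable constraints: one y-axis crossing is at y = 0; one x-axis crossing is at x = 0.
3. Fitting integer coefficients to these (and the overall shape) gives p.

2*x^2 + 2*x*y + 3*x - y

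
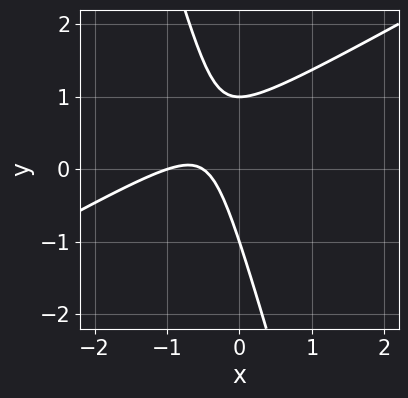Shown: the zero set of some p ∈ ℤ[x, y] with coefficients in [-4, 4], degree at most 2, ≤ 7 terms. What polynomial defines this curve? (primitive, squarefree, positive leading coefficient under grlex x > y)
2*x^2 - 3*x*y - y^2 + 3*x + 1

(a) Degree: the shape is more complex than any degree-1 curve, so deg p = 2.
(b) From the visible intercepts: one x-axis crossing is at x = -1; among the integer gridlines, it crosses the y-axis at y ∈ {-1, 1}.
(c) Assembling these constraints gives the stated polynomial.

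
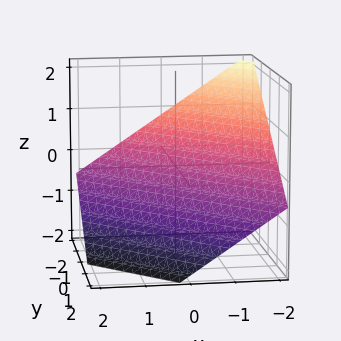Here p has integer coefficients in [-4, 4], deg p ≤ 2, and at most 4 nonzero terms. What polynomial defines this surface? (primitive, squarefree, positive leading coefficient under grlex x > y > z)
2*x + 2*y + 3*z + 2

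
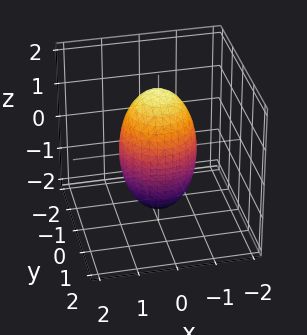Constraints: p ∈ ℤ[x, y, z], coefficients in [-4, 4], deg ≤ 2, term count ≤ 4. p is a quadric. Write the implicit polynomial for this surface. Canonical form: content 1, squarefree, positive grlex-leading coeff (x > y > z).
3*x^2 + 3*y^2 + z^2 - 3

The degree is 2 — bounded and convex; a quadric.
By symmetry, every cross-section ⟂ z is a circle, so x, y appear only via x² + y²; the z ↦ −z reflection is a symmetry, so z appears only in even powers.
From the visible intercepts: a circular section at z = 0 has radius exactly 1; among the integer gridlines, it crosses the x-axis at x ∈ {-1, 1}.
Solving for integer coefficients yields p as stated. Check: (0, -1, 0) on the y-axis lies on the surface, and p(0, -1, 0) = 0. ✓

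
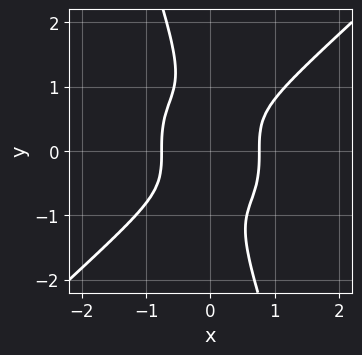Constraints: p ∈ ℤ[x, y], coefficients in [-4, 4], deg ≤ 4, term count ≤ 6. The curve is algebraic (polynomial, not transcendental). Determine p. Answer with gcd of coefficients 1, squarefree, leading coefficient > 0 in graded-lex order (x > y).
(a) Degree: a generic line meets the curve in up to 4 points, so deg p = 4.
(b) Checking where it meets the axes: no y-intercept at any integer in the box.
(c) Assembling these constraints gives the stated polynomial.

3*x^4 - 3*x*y^3 - y^4 - 1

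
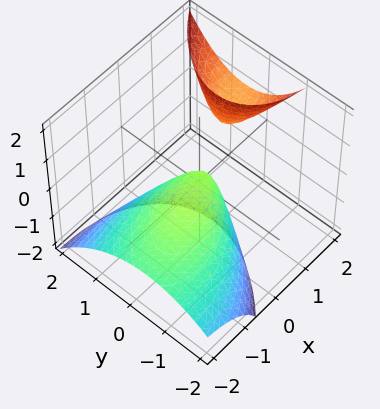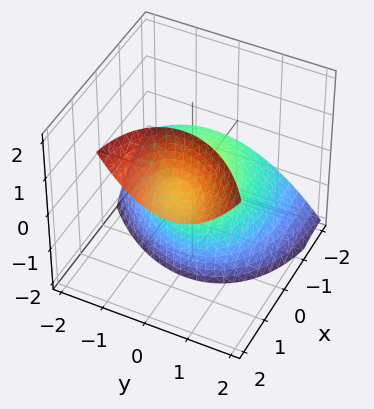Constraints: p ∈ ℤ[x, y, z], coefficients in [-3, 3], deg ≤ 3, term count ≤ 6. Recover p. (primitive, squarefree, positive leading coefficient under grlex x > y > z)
x^2 - x*y - 3*x*z + 2*y^2 + 2*z

First, the picture has 2 separate pieces. They look like related sheets of one shape, so recover p as a whole.
Then, the degree is 2 — the shape is more complex than any degree-1 surface.
Then, reading off the gridlines: it crosses the z-axis at the gridline z = 0; it meets the y-axis at y = 0 (among the integer gridlines); it crosses the x-axis at the gridline x = 0.
Finally, assembling these constraints gives the stated polynomial.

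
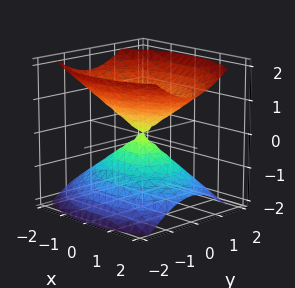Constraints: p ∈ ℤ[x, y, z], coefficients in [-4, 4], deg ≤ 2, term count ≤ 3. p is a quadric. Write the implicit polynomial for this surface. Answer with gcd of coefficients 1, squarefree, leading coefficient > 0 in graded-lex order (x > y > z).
x^2 + 2*y^2 - 2*z^2

1. The picture has 2 separate pieces.
2. The degree is 2 — two nappes meeting at a single point; a quadric.
3. Symmetries: mirror symmetry y ↦ −y ⇒ only even powers of y; mirror symmetry z ↦ −z ⇒ only even powers of z; the x ↦ −x reflection is a symmetry, so x appears only in even powers.
4. Reading off the gridlines: it crosses the z-axis at the gridline z = 0; it crosses the y-axis at the gridline y = 0; it meets the x-axis at x = 0 (among the integer gridlines).
5. Putting this together gives p.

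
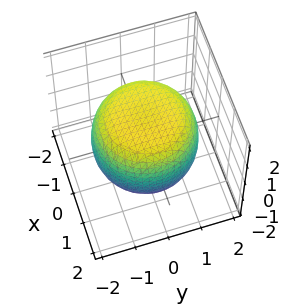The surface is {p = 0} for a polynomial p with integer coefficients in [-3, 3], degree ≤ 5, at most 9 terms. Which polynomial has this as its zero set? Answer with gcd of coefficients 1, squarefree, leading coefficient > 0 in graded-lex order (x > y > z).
First, deg p = 4. A generic line meets the surface in up to 4 points.
Next, symmetries: rotational symmetry about the z-axis ⇒ p depends on x, y only through x² + y².
Next, from the visible intercepts: a circular section at z = 0 has radius between 1 and 2.
Finally, together with the visible shape, these determine p as stated.

x^4 + 2*x^2*y^2 + y^4 - x^2 - y^2 + 2*z^2 - 3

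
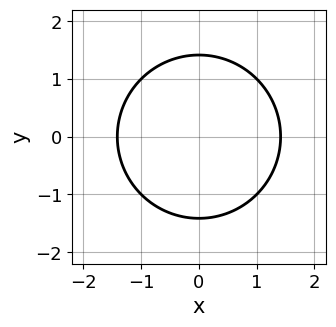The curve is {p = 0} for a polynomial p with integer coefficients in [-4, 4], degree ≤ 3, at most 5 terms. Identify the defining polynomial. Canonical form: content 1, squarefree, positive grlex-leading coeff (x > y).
1. The degree is 2 — no degree-1 curve has this shape.
2. Symmetries: it's symmetric under x → −x, forcing even powers of x; mirror symmetry y ↦ −y ⇒ only even powers of y.
3. Matching integer coefficients to the picture gives p.

x^2 + y^2 - 2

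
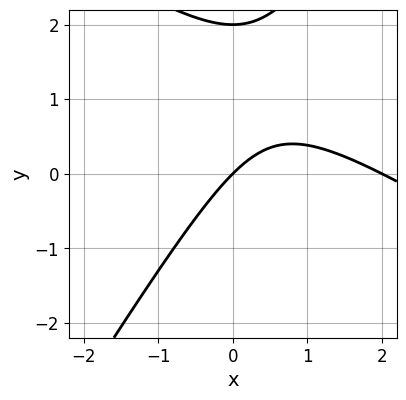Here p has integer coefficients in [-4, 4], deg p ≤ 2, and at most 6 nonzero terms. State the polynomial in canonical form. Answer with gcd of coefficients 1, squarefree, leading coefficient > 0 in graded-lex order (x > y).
1. The degree is 2 — a generic line meets the curve in up to 2 points.
2. Reading off the gridlines: among the integer gridlines, it crosses the y-axis at y ∈ {0, 2}; the x-axis gridline crossings are at x ∈ {0, 2}.
3. Putting this together gives p.

x^2 + x*y - y^2 - 2*x + 2*y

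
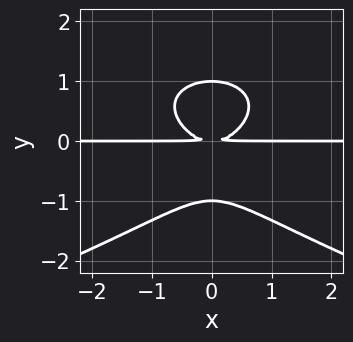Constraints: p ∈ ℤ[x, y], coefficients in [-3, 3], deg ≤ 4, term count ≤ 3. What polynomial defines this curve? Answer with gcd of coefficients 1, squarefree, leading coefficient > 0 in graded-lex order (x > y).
First, deg p = 4.
Then, symmetries: mirror symmetry x ↦ −x ⇒ only even powers of x.
Then, observable constraints: among the integer gridlines, it crosses the y-axis at y ∈ {-1, 1}; every point of the x-axis in the box is on the curve.
Finally, these observations pin down the coefficients.

y^4 + x^2*y - y^2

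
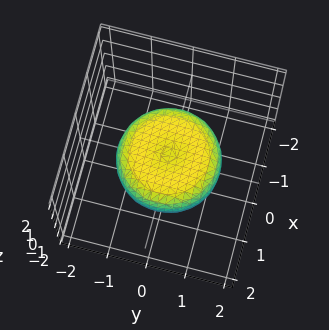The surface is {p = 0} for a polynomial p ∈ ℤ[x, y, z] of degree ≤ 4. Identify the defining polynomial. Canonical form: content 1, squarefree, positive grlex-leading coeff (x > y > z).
x^4 + 2*x^2*y^2 + y^4 - x^2 - y^2 + 3*z^2 - 1

(a) The degree is 4 — the shape is more complex than any degree-3 surface.
(b) Symmetries: rotational symmetry about the z-axis ⇒ p depends on x, y only through x² + y².
(c) Observable constraints: a circular section at z = 0 has radius between 1 and 2.
(d) Fitting integer coefficients to these (and the overall shape) gives p.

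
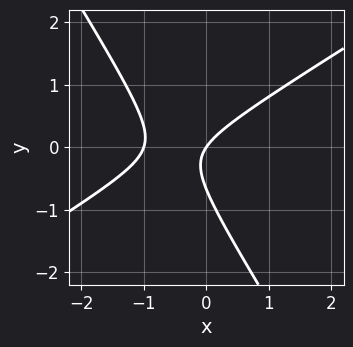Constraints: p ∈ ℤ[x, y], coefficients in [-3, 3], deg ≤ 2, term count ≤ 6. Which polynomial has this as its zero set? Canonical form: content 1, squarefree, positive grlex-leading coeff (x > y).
(a) The degree is 2 — no degree-1 curve has this shape.
(b) Against the integer gridlines: the x-axis gridline crossings are at x ∈ {-1, 0}; it meets the y-axis at y = 0 (among the integer gridlines).
(c) Together with the visible shape, these determine p as stated.

3*x^2 - 3*x*y - 3*y^2 + 3*x - 2*y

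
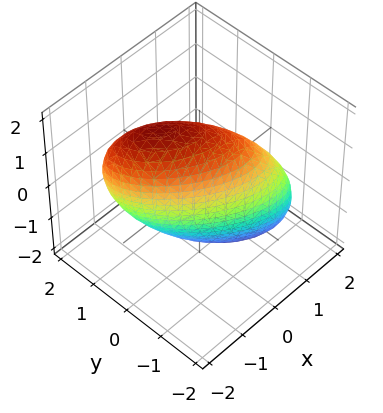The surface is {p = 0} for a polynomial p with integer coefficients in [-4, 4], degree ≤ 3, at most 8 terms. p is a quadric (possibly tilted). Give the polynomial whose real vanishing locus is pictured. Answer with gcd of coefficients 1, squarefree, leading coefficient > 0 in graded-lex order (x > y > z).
2*x^2 + 3*x*y + x*z + 3*y^2 + z^2 - 3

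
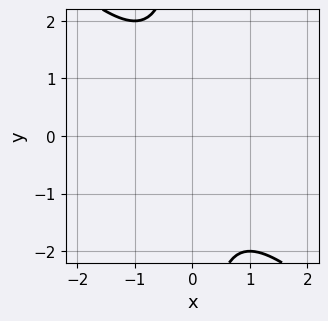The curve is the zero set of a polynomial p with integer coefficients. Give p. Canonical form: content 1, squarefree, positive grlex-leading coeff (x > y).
x^2 + x*y + 1

1. Degree: the shape is more complex than any degree-1 curve, so deg p = 2.
2. Observable constraints: it misses every integer gridline on the y-axis; it misses every integer gridline on the x-axis.
3. Together with the visible shape, these determine p as stated.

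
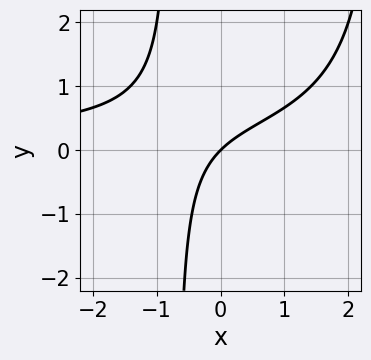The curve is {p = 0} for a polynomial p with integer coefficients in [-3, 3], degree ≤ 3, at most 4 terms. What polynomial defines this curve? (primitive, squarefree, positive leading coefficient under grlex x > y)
x^2*y - 2*x*y + 2*x - 2*y

(a) Degree: no degree-2 curve has this shape, so deg p = 3.
(b) Reading off the gridlines: it crosses the x-axis at the gridline x = 0; it meets the y-axis at y = 0 (among the integer gridlines).
(c) The integer polynomial consistent with all of this is the stated p.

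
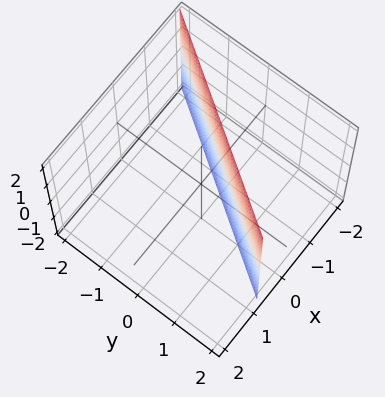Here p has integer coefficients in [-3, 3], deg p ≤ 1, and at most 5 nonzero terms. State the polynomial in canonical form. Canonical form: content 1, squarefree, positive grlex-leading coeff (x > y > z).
3*x - 2*y + 2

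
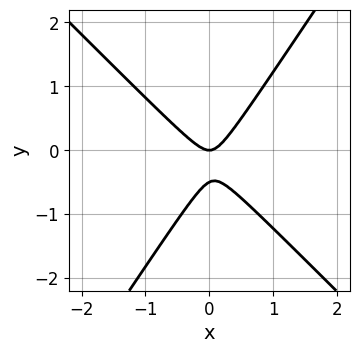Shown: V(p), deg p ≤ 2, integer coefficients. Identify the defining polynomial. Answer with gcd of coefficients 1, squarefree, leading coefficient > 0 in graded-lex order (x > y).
(a) deg p = 2. The shape is more complex than any degree-1 curve.
(b) Against the integer gridlines: it meets the y-axis at y = 0 (among the integer gridlines); it crosses the x-axis at the gridline x = 0.
(c) Solving for integer coefficients yields p as stated.

3*x^2 + x*y - 2*y^2 - y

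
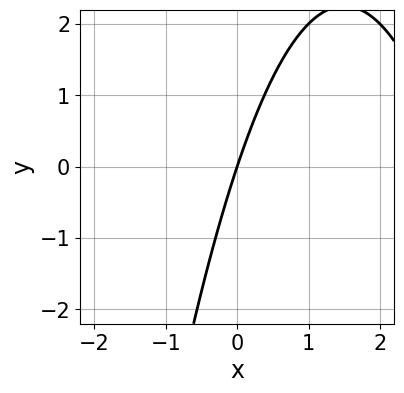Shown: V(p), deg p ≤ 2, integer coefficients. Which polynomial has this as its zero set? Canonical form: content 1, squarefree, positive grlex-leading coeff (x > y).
(a) The degree is 2 — no degree-1 curve has this shape.
(b) From the axis intercepts and sections: it crosses the x-axis at the gridline x = 0; it crosses the y-axis at the gridline y = 0.
(c) These observations pin down the coefficients.

x^2 - 3*x + y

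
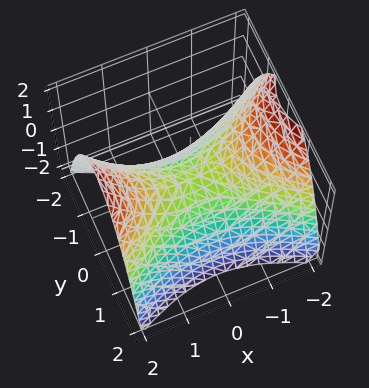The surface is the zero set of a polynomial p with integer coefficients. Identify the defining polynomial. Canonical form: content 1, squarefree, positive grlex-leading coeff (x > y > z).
First, deg p = 2. A saddle surface; a quadric.
Then, symmetries: it's symmetric under x → −x, forcing even powers of x; the y ↦ −y reflection is a symmetry, so y appears only in even powers.
Next, from the axis intercepts and sections: it crosses the z-axis at the gridline z = 0; it meets the y-axis at y = 0 (among the integer gridlines); it crosses the x-axis at the gridline x = 0.
Finally, solving for integer coefficients yields p as stated.

x^2 - 2*y^2 - 2*z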